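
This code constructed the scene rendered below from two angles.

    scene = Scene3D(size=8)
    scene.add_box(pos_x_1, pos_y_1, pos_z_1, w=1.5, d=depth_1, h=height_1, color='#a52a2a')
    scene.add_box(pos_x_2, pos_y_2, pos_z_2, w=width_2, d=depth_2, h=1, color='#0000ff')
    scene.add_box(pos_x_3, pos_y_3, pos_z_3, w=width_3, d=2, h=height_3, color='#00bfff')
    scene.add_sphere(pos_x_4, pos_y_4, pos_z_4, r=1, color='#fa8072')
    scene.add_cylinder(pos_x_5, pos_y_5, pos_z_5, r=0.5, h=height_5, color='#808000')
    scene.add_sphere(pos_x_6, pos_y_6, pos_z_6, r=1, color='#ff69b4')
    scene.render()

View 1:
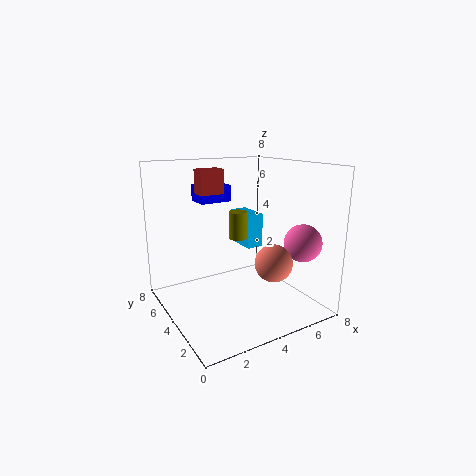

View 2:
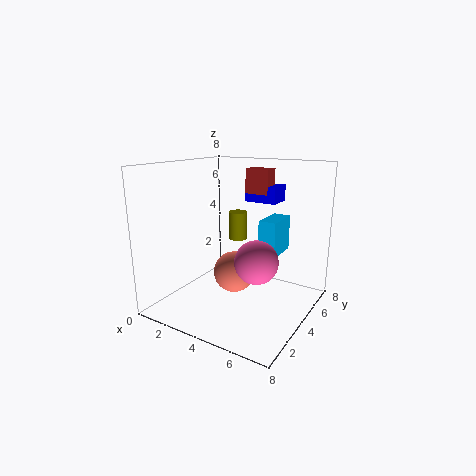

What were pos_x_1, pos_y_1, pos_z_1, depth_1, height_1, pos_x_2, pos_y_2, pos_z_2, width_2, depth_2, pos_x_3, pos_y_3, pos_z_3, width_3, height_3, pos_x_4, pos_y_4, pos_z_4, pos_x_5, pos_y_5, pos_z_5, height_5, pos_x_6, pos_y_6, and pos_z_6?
pos_x_1 = 3; pos_y_1 = 6.5; pos_z_1 = 6; depth_1 = 1; height_1 = 1.5; pos_x_2 = 3; pos_y_2 = 6.5; pos_z_2 = 5.5; width_2 = 2; depth_2 = 1.5; pos_x_3 = 5; pos_y_3 = 4.5; pos_z_3 = 3; width_3 = 1; height_3 = 2; pos_x_4 = 5; pos_y_4 = 2; pos_z_4 = 3; pos_x_5 = 4; pos_y_5 = 4; pos_z_5 = 4; height_5 = 1.5; pos_x_6 = 6.5; pos_y_6 = 1.5; pos_z_6 = 4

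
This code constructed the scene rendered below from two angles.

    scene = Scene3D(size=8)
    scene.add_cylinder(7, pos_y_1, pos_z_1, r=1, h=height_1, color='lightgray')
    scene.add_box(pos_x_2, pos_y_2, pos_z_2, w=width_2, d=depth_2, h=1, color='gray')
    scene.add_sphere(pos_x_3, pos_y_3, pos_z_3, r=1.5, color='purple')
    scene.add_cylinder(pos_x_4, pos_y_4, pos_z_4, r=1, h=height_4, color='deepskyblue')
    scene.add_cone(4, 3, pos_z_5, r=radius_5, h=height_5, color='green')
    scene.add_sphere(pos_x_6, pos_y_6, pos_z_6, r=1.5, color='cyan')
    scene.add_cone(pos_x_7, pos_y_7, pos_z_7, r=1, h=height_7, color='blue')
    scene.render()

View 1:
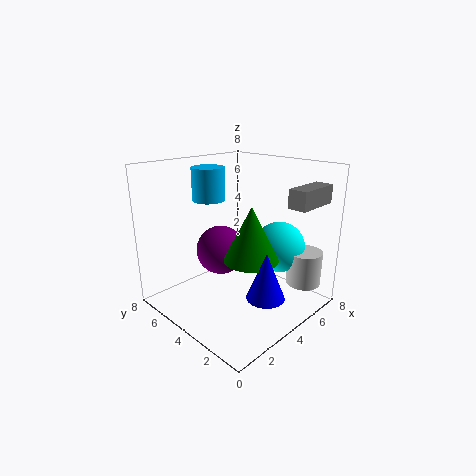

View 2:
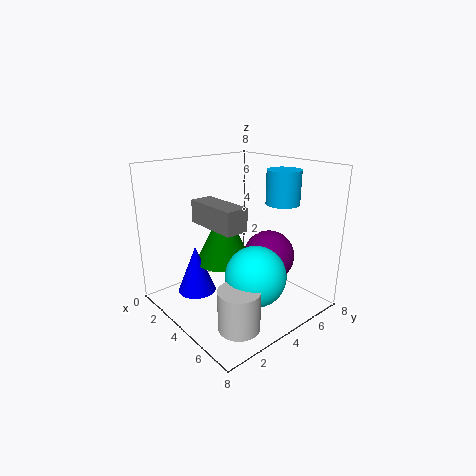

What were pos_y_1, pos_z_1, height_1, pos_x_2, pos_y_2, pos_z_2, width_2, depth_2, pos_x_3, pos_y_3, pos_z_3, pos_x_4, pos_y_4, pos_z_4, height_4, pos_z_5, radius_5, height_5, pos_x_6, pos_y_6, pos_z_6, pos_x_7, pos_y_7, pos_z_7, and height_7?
pos_y_1 = 1.5, pos_z_1 = 1, height_1 = 2, pos_x_2 = 5, pos_y_2 = 0.5, pos_z_2 = 6, width_2 = 2.5, depth_2 = 1, pos_x_3 = 4.5, pos_y_3 = 6, pos_z_3 = 2.5, pos_x_4 = 4.5, pos_y_4 = 7, pos_z_4 = 5.5, height_4 = 2, pos_z_5 = 3, radius_5 = 1.5, height_5 = 3, pos_x_6 = 6.5, pos_y_6 = 3, pos_z_6 = 3, pos_x_7 = 3.5, pos_y_7 = 1.5, pos_z_7 = 1.5, height_7 = 2.5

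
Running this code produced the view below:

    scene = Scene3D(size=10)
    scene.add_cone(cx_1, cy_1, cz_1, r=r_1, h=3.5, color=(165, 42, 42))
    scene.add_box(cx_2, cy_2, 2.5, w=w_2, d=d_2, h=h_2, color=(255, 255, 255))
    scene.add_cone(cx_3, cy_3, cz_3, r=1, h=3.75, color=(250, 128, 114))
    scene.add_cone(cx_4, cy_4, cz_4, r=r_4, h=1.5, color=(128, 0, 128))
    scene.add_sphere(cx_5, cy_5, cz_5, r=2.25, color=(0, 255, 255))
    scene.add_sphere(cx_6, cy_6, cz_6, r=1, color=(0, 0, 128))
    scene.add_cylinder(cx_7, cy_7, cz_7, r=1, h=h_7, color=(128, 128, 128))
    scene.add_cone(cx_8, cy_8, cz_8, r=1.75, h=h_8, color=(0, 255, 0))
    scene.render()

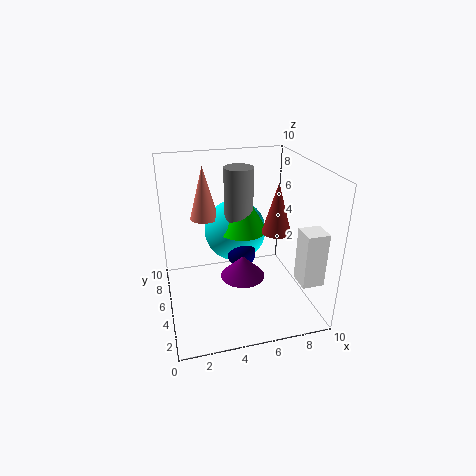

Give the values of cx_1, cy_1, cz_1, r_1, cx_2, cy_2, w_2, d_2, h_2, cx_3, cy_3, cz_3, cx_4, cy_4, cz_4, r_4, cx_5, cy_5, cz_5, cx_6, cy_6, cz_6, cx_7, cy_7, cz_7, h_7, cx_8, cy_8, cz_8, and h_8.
cx_1 = 7.5, cy_1 = 4.25, cz_1 = 5.5, r_1 = 1, cx_2 = 8.5, cy_2 = 1.5, w_2 = 1.5, d_2 = 1.5, h_2 = 3.75, cx_3 = 3, cy_3 = 6.75, cz_3 = 6, cx_4 = 5, cy_4 = 3.75, cz_4 = 2.75, r_4 = 1.5, cx_5 = 5.25, cy_5 = 6.75, cz_5 = 4.75, cx_6 = 5.25, cy_6 = 5, cz_6 = 3.75, cx_7 = 5.25, cy_7 = 5.75, cz_7 = 5, h_7 = 4.75, cx_8 = 5.5, cy_8 = 5.75, cz_8 = 5.25, h_8 = 3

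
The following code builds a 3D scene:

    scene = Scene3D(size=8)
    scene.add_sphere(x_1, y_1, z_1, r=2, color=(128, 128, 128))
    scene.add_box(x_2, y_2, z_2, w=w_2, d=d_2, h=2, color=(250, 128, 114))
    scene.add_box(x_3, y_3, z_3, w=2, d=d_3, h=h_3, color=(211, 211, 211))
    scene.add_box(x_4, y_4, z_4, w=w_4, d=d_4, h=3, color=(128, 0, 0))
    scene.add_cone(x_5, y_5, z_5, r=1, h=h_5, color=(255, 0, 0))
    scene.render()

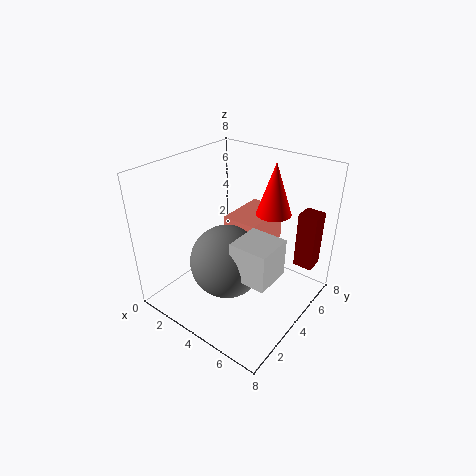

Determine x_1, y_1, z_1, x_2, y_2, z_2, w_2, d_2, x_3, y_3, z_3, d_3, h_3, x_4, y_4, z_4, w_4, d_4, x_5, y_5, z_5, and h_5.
x_1 = 4, y_1 = 3, z_1 = 3, x_2 = 3, y_2 = 4, z_2 = 3, w_2 = 2, d_2 = 3, x_3 = 5, y_3 = 2, z_3 = 3, d_3 = 2, h_3 = 2, x_4 = 7, y_4 = 5, z_4 = 3, w_4 = 1, d_4 = 1, x_5 = 5, y_5 = 6, z_5 = 5, h_5 = 3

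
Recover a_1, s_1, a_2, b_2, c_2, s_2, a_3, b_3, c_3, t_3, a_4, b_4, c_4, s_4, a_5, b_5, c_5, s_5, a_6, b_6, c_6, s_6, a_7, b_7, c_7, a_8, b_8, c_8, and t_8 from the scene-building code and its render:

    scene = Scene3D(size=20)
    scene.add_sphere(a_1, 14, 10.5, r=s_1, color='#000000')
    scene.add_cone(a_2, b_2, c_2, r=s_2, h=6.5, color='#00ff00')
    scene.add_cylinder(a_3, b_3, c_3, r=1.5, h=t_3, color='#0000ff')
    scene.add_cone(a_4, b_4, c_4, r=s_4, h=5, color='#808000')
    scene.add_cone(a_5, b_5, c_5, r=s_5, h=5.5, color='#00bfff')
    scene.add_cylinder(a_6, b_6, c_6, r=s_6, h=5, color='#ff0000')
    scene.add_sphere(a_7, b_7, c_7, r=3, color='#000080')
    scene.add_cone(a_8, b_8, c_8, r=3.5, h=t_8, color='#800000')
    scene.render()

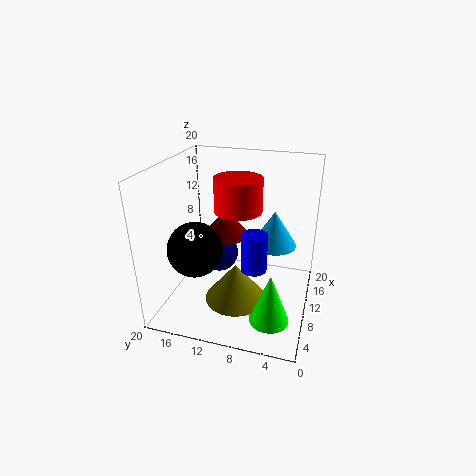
a_1 = 4.5
s_1 = 3.5
a_2 = 3.5
b_2 = 4
c_2 = 2.5
s_2 = 2.5
a_3 = 3
b_3 = 6
c_3 = 10
t_3 = 4.5
a_4 = 5.5
b_4 = 9
c_4 = 3.5
s_4 = 4
a_5 = 16
b_5 = 6
c_5 = 6.5
s_5 = 3.5
a_6 = 13.5
b_6 = 11
c_6 = 12.5
s_6 = 3.5
a_7 = 14.5
b_7 = 14.5
c_7 = 4.5
a_8 = 13.5
b_8 = 13
c_8 = 8.5
t_8 = 4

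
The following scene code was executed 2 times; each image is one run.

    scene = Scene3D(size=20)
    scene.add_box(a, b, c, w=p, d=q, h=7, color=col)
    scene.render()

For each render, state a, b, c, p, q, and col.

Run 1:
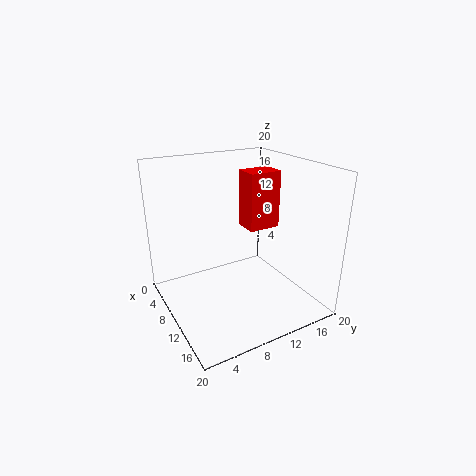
a = 12; b = 9; c = 13; p = 3; q = 4; col = 'red'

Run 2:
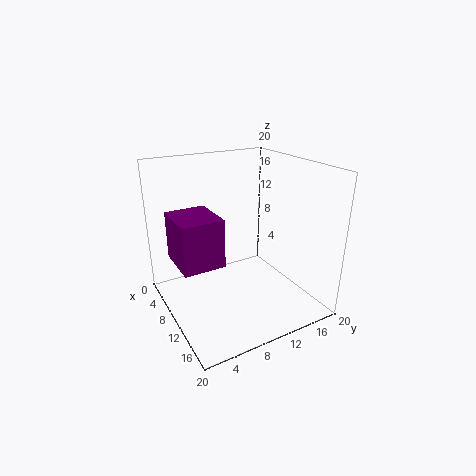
a = 3; b = 2; c = 6; p = 7; q = 6; col = 'purple'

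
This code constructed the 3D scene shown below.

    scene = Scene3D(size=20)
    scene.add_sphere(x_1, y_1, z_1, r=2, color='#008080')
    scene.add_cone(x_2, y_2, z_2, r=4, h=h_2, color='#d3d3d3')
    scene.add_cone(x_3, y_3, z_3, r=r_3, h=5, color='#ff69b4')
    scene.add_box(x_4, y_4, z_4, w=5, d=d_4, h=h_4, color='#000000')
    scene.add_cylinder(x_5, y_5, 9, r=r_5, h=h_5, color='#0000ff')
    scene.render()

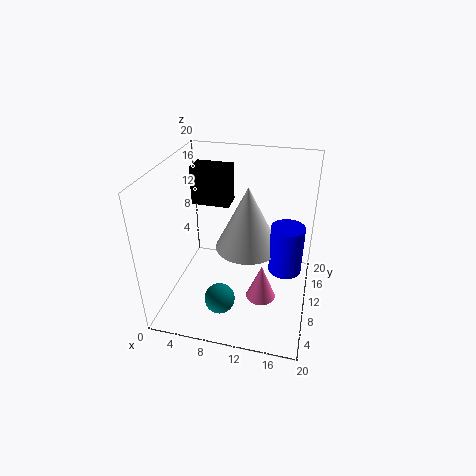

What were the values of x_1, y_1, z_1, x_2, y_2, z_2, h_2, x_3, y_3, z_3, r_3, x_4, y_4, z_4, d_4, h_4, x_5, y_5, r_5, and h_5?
x_1 = 9, y_1 = 4, z_1 = 4, x_2 = 12, y_2 = 7, z_2 = 11, h_2 = 8, x_3 = 14, y_3 = 7, z_3 = 3, r_3 = 2, x_4 = 4, y_4 = 9, z_4 = 15, d_4 = 3, h_4 = 5, x_5 = 17, y_5 = 6, r_5 = 2, h_5 = 6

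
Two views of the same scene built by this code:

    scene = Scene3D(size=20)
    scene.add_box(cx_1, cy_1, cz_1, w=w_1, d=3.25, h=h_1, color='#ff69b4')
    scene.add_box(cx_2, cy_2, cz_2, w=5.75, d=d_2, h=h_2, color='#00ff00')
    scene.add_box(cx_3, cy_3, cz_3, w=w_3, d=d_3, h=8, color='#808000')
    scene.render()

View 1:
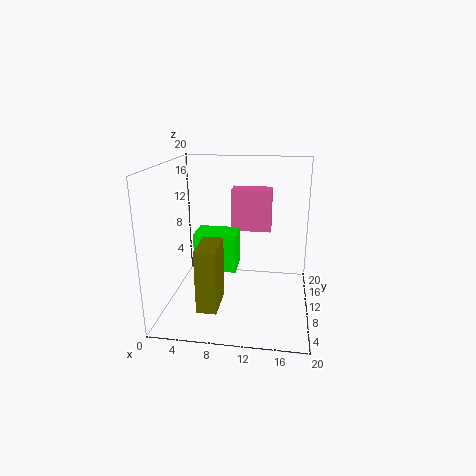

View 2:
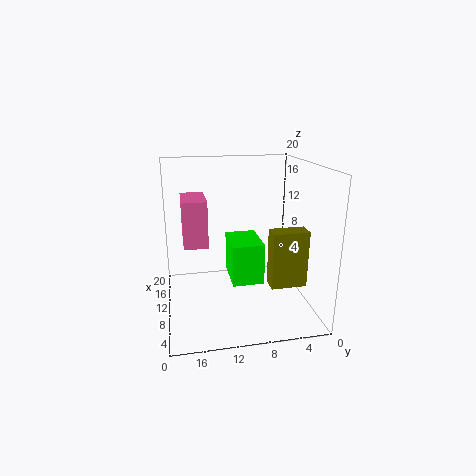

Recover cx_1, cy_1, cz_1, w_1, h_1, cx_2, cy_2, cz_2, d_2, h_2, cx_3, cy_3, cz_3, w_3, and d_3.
cx_1 = 8.25, cy_1 = 14.25, cz_1 = 9.5, w_1 = 6, h_1 = 6.25, cx_2 = 4.25, cy_2 = 7.75, cz_2 = 5.75, d_2 = 4, h_2 = 5.25, cx_3 = 6.25, cy_3 = 1, cz_3 = 3.5, w_3 = 2.5, d_3 = 5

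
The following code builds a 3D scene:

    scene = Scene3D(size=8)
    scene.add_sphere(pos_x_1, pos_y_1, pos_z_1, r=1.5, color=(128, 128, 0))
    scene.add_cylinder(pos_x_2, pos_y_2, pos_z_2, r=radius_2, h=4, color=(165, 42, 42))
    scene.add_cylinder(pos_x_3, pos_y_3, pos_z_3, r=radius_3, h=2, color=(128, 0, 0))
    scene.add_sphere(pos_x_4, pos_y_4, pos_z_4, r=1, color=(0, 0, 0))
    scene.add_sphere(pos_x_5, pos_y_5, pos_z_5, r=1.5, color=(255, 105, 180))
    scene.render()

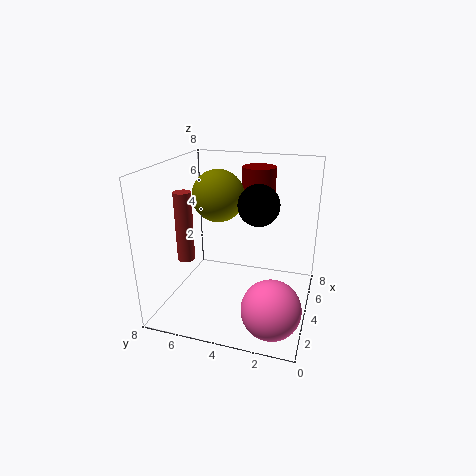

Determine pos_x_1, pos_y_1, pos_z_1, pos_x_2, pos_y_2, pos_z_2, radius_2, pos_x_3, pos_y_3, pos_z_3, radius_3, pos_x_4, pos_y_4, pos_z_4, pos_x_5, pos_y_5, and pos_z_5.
pos_x_1 = 5; pos_y_1 = 5.5; pos_z_1 = 6; pos_x_2 = 3.5; pos_y_2 = 7; pos_z_2 = 2.5; radius_2 = 0.5; pos_x_3 = 6.5; pos_y_3 = 3.5; pos_z_3 = 5.5; radius_3 = 1; pos_x_4 = 2.5; pos_y_4 = 2.5; pos_z_4 = 6.5; pos_x_5 = 1.5; pos_y_5 = 1.5; pos_z_5 = 1.5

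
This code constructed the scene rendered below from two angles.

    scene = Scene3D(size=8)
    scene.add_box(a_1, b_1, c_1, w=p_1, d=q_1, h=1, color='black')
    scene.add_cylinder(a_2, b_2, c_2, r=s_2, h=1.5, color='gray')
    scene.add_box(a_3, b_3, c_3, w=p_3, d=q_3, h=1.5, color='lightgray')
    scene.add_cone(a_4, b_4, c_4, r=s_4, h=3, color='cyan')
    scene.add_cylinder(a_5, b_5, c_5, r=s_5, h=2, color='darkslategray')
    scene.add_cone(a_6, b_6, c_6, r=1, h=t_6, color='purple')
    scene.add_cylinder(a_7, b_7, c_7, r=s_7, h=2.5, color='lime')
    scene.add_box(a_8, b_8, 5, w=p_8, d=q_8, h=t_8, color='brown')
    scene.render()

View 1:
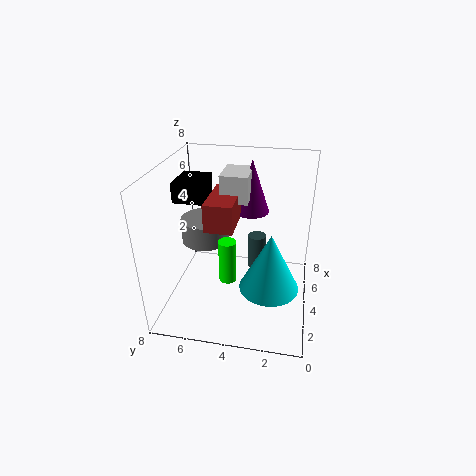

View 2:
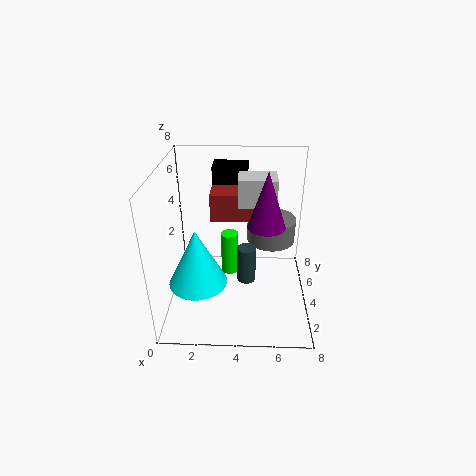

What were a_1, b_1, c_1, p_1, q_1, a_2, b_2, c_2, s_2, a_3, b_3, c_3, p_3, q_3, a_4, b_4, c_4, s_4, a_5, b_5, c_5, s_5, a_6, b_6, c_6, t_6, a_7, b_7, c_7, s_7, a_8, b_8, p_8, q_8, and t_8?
a_1 = 2.5; b_1 = 5.5; c_1 = 6.5; p_1 = 2; q_1 = 1.5; a_2 = 6; b_2 = 6.5; c_2 = 2.5; s_2 = 1.5; a_3 = 4; b_3 = 3.5; c_3 = 6; p_3 = 2; q_3 = 1.5; a_4 = 2; b_4 = 2; c_4 = 2.5; s_4 = 1.5; a_5 = 4.5; b_5 = 3; c_5 = 2; s_5 = 0.5; a_6 = 5.5; b_6 = 3.5; c_6 = 5; t_6 = 3; a_7 = 3.5; b_7 = 4.5; c_7 = 1.5; s_7 = 0.5; a_8 = 2.5; b_8 = 4; p_8 = 3; q_8 = 1.5; t_8 = 1.5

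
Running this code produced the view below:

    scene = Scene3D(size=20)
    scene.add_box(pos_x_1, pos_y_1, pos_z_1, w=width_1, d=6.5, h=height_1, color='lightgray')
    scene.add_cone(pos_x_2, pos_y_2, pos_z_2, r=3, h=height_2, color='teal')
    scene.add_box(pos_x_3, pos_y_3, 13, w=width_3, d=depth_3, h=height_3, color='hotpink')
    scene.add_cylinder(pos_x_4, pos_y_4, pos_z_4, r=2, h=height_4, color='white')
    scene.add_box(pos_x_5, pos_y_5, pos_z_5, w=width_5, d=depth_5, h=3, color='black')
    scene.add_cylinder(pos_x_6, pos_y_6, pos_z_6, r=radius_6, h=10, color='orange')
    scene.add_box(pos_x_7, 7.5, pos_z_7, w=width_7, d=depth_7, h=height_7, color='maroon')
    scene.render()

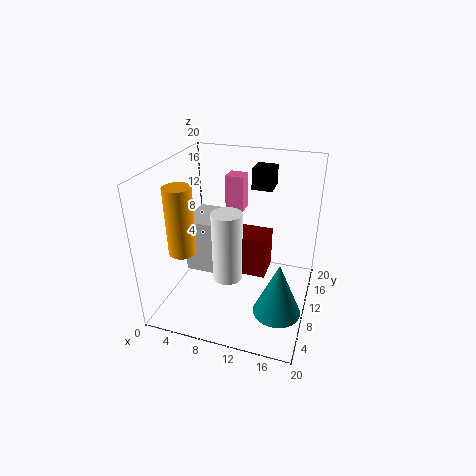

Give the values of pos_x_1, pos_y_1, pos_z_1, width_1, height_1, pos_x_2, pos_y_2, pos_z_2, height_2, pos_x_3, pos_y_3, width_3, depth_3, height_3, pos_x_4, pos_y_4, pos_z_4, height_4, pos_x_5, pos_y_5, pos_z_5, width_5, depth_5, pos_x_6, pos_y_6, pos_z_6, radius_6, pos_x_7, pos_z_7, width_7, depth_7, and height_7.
pos_x_1 = 2
pos_y_1 = 9.5
pos_z_1 = 3.5
width_1 = 6
height_1 = 8
pos_x_2 = 17
pos_y_2 = 4.5
pos_z_2 = 3.5
height_2 = 7
pos_x_3 = 7.5
pos_y_3 = 12
width_3 = 2.5
depth_3 = 2.5
height_3 = 5
pos_x_4 = 9.5
pos_y_4 = 7
pos_z_4 = 5.5
height_4 = 9.5
pos_x_5 = 10.5
pos_y_5 = 14.5
pos_z_5 = 15.5
width_5 = 3
depth_5 = 3.5
pos_x_6 = 2
pos_y_6 = 8.5
pos_z_6 = 7
radius_6 = 2
pos_x_7 = 9
pos_z_7 = 6
width_7 = 5.5
depth_7 = 4
height_7 = 5.5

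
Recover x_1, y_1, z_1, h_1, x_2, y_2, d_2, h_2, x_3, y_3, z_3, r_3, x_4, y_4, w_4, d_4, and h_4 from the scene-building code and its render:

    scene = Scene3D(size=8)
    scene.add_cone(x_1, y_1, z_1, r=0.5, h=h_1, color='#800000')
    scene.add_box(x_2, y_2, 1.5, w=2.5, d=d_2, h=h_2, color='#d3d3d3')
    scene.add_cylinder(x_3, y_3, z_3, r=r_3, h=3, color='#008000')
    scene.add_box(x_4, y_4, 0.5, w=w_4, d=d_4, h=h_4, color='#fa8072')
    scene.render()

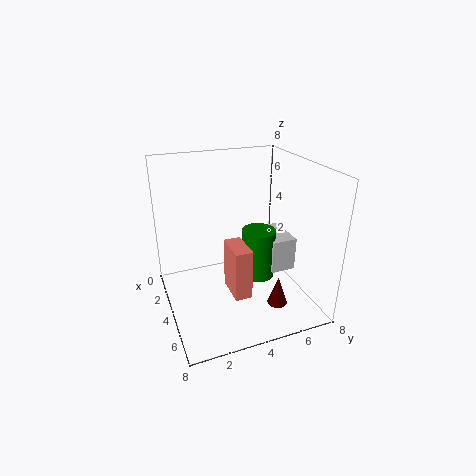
x_1 = 7, y_1 = 5, z_1 = 1.5, h_1 = 1.5, x_2 = 2, y_2 = 6, d_2 = 1.5, h_2 = 2, x_3 = 3.5, y_3 = 5.5, z_3 = 1, r_3 = 1, x_4 = 3, y_4 = 3.5, w_4 = 2, d_4 = 1, h_4 = 3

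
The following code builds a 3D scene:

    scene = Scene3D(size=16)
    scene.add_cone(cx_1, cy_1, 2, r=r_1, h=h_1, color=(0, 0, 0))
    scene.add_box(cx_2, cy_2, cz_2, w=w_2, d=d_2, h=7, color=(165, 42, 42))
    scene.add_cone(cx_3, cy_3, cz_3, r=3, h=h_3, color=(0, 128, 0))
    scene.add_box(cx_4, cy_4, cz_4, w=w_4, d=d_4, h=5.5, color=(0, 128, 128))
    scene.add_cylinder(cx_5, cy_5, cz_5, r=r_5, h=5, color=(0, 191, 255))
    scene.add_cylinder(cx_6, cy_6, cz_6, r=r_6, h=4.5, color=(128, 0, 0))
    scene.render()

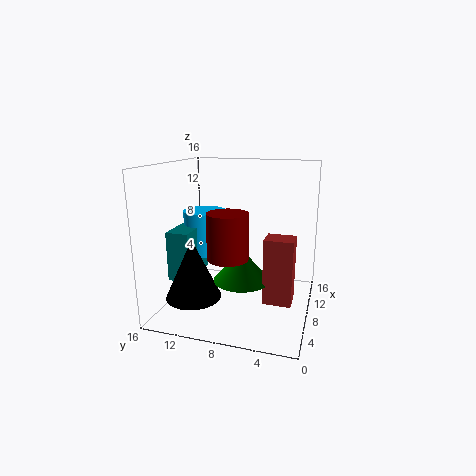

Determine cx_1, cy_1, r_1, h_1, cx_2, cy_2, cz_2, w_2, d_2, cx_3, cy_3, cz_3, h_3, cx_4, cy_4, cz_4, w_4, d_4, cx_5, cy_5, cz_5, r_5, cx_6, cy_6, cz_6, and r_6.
cx_1 = 4.5
cy_1 = 12
r_1 = 3
h_1 = 6.5
cx_2 = 5
cy_2 = 1.5
cz_2 = 2
w_2 = 2.5
d_2 = 3
cx_3 = 6
cy_3 = 7
cz_3 = 4
h_3 = 3.5
cx_4 = 4.5
cy_4 = 12.5
cz_4 = 3.5
w_4 = 5.5
d_4 = 2.5
cx_5 = 9.5
cy_5 = 12.5
cz_5 = 5.5
r_5 = 2.5
cx_6 = 3
cy_6 = 7.5
cz_6 = 7.5
r_6 = 2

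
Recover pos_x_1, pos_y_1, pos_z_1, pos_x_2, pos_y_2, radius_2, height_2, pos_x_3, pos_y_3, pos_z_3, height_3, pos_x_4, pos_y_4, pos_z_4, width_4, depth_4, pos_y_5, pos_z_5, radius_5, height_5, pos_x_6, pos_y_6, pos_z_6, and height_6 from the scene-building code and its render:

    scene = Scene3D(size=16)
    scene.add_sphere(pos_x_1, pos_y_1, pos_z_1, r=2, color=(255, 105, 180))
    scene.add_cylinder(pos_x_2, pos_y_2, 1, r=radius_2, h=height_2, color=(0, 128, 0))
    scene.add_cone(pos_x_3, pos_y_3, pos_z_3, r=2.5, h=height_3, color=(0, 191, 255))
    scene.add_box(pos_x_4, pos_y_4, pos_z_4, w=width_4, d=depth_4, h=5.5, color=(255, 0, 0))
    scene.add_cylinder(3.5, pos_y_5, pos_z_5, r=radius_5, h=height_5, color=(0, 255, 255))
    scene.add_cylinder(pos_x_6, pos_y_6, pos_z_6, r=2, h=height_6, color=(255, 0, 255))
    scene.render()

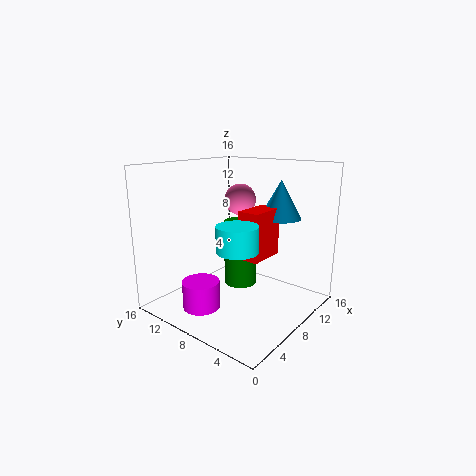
pos_x_1 = 13.5
pos_y_1 = 12
pos_z_1 = 11
pos_x_2 = 11
pos_y_2 = 10
radius_2 = 2
height_2 = 8
pos_x_3 = 13.5
pos_y_3 = 6
pos_z_3 = 9.5
height_3 = 4.5
pos_x_4 = 8
pos_y_4 = 5.5
pos_z_4 = 5.5
width_4 = 4.5
depth_4 = 2.5
pos_y_5 = 4.5
pos_z_5 = 8.5
radius_5 = 2
height_5 = 2.5
pos_x_6 = 3.5
pos_y_6 = 9.5
pos_z_6 = 1
height_6 = 3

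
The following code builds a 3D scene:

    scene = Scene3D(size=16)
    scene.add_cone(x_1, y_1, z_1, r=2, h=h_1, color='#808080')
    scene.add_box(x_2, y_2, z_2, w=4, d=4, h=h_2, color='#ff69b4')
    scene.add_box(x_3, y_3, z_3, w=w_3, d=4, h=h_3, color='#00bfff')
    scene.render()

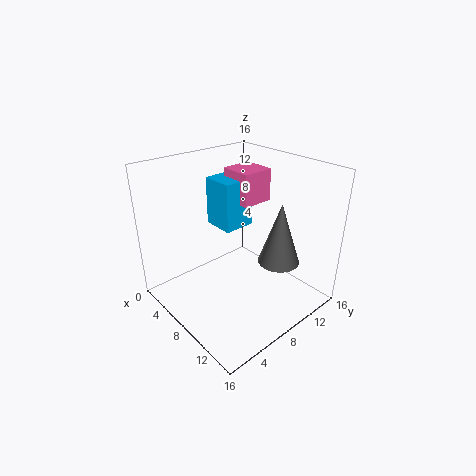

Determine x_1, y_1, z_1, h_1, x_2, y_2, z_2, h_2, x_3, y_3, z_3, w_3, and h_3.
x_1 = 14, y_1 = 8, z_1 = 8, h_1 = 6, x_2 = 2, y_2 = 11, z_2 = 10, h_2 = 4, x_3 = 1, y_3 = 9, z_3 = 7, w_3 = 4, h_3 = 6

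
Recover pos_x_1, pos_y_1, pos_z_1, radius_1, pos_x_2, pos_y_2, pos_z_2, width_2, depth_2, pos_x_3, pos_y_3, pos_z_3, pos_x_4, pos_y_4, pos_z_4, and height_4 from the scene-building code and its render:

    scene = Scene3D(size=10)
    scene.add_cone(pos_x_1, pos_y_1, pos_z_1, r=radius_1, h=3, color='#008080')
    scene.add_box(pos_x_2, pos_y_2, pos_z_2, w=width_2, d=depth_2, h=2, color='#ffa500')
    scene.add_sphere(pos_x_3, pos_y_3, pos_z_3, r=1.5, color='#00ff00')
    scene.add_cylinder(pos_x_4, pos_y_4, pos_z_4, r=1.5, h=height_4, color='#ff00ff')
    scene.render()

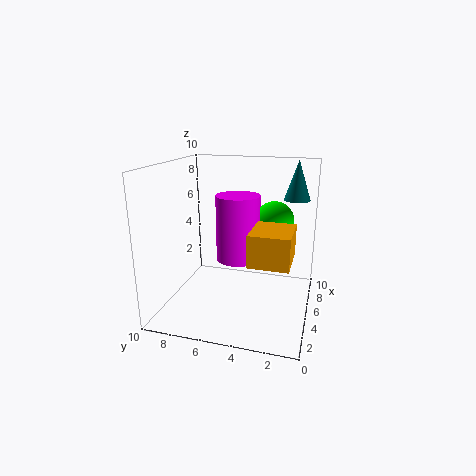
pos_x_1 = 9; pos_y_1 = 1.5; pos_z_1 = 7; radius_1 = 1; pos_x_2 = 1.5; pos_y_2 = 1; pos_z_2 = 4.5; width_2 = 3; depth_2 = 2.5; pos_x_3 = 8; pos_y_3 = 3; pos_z_3 = 5.5; pos_x_4 = 5; pos_y_4 = 5; pos_z_4 = 3.5; height_4 = 4.5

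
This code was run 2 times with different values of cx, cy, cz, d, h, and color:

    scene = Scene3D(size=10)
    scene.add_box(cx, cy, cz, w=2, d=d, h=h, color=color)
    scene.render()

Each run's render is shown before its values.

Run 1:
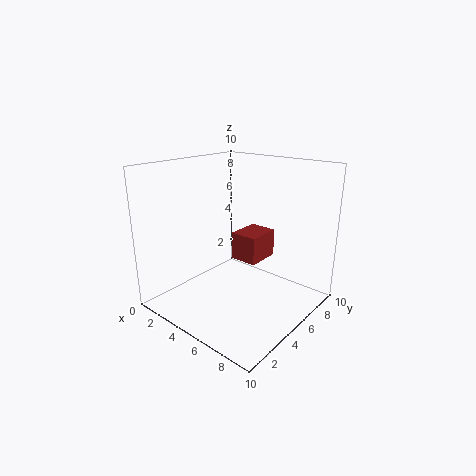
cx = 4; cy = 5.5; cz = 3; d = 2.5; h = 2; color = 'brown'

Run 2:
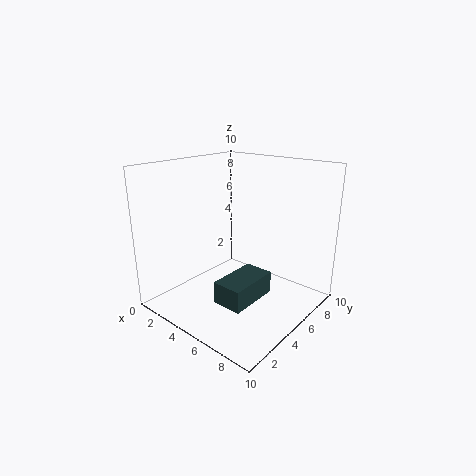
cx = 5.5; cy = 2; cz = 1.5; d = 3.5; h = 1.5; color = 'darkslategray'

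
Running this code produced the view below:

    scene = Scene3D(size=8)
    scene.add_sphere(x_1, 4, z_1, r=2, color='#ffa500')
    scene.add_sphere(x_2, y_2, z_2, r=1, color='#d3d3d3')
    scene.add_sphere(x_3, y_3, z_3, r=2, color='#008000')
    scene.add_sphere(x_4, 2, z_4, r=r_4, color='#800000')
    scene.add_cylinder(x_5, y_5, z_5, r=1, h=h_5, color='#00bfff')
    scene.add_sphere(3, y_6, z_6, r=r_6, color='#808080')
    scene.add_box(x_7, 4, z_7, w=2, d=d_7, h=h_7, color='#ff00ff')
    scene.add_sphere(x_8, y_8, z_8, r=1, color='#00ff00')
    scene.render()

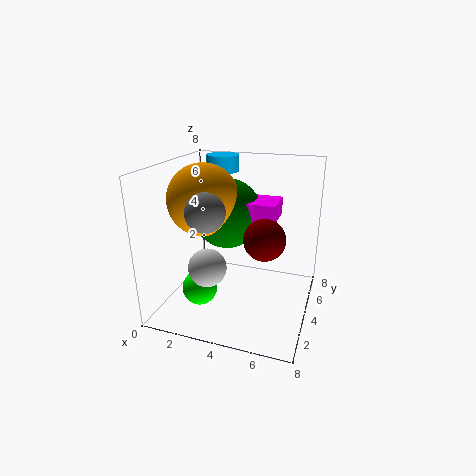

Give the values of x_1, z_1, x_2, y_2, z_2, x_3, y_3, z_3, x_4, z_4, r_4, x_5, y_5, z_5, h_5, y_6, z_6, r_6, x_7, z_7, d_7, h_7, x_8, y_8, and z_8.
x_1 = 2; z_1 = 6; x_2 = 3; y_2 = 2; z_2 = 3; x_3 = 3; y_3 = 5; z_3 = 5; x_4 = 6; z_4 = 5; r_4 = 1; x_5 = 2; y_5 = 7; z_5 = 7; h_5 = 1; y_6 = 2; z_6 = 6; r_6 = 1; x_7 = 4; z_7 = 5; d_7 = 2; h_7 = 1; x_8 = 2; y_8 = 3; z_8 = 1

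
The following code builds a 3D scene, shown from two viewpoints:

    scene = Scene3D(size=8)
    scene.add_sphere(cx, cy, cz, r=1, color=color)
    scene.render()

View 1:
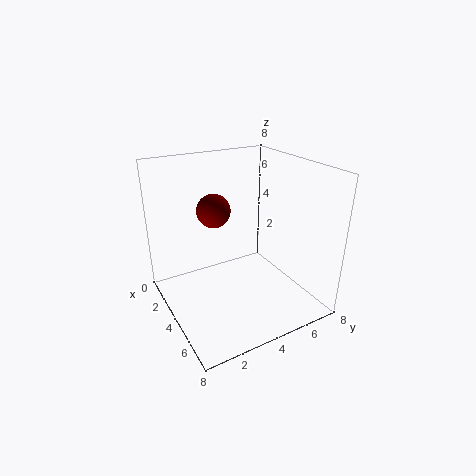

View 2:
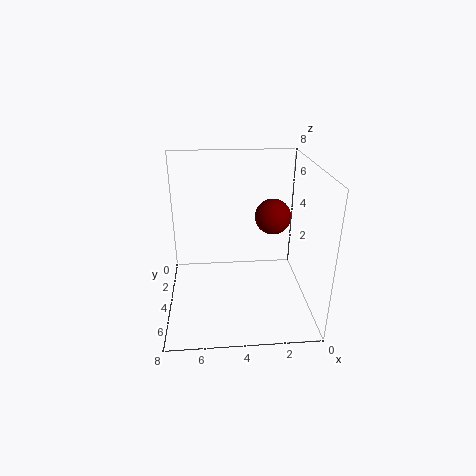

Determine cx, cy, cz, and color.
cx = 2
cy = 3.5
cz = 5
color = 'maroon'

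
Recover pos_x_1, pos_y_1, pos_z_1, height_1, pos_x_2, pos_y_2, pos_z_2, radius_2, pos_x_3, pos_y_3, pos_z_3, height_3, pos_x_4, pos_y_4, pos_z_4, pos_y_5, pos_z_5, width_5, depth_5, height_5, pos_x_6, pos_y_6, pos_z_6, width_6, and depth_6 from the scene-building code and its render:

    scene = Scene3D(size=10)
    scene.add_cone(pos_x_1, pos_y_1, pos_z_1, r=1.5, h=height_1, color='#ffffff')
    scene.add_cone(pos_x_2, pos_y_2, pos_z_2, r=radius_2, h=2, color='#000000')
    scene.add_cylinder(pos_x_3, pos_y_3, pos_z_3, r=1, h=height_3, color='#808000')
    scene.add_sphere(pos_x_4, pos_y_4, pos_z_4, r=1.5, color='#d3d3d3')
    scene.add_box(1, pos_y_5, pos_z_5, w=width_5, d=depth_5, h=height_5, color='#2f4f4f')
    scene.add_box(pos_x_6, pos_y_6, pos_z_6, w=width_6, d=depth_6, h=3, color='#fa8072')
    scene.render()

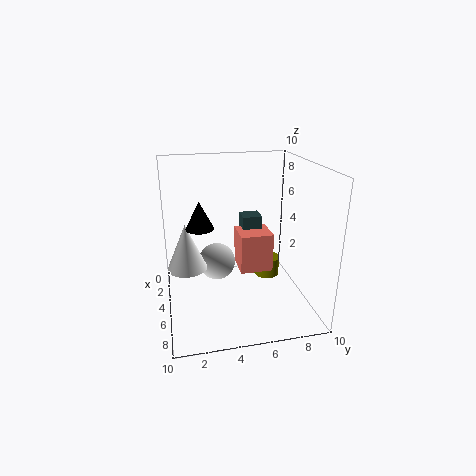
pos_x_1 = 3, pos_y_1 = 1.5, pos_z_1 = 2, height_1 = 3.5, pos_x_2 = 4, pos_y_2 = 2.5, pos_z_2 = 5.5, radius_2 = 1, pos_x_3 = 2.5, pos_y_3 = 8, pos_z_3 = 0.5, height_3 = 1.5, pos_x_4 = 1.5, pos_y_4 = 4, pos_z_4 = 1.5, pos_y_5 = 6, pos_z_5 = 3, width_5 = 1.5, depth_5 = 1.5, height_5 = 2.5, pos_x_6 = 1.5, pos_y_6 = 5.5, pos_z_6 = 1.5, width_6 = 2.5, depth_6 = 2.5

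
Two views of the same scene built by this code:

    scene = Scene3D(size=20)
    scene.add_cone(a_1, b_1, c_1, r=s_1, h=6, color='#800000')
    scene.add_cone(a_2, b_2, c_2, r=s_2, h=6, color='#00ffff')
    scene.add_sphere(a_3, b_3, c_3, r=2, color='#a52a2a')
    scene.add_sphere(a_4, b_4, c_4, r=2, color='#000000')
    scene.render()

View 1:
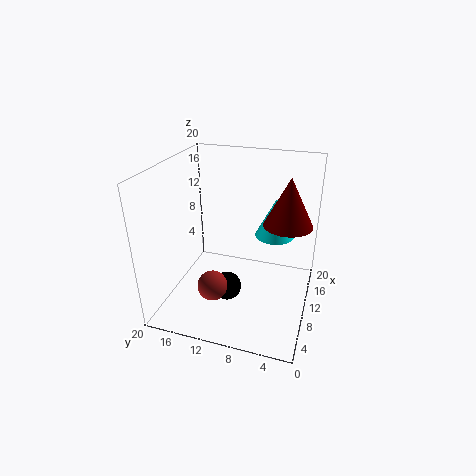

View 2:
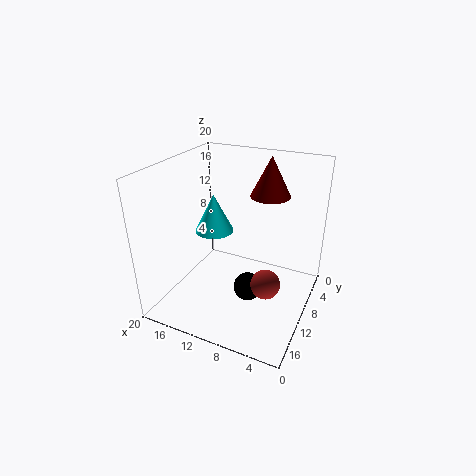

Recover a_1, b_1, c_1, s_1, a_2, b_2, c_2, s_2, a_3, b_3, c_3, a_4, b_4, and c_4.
a_1 = 8, b_1 = 3, c_1 = 14, s_1 = 3, a_2 = 16, b_2 = 6, c_2 = 8, s_2 = 3, a_3 = 5, b_3 = 12, c_3 = 5, a_4 = 8, b_4 = 11, c_4 = 3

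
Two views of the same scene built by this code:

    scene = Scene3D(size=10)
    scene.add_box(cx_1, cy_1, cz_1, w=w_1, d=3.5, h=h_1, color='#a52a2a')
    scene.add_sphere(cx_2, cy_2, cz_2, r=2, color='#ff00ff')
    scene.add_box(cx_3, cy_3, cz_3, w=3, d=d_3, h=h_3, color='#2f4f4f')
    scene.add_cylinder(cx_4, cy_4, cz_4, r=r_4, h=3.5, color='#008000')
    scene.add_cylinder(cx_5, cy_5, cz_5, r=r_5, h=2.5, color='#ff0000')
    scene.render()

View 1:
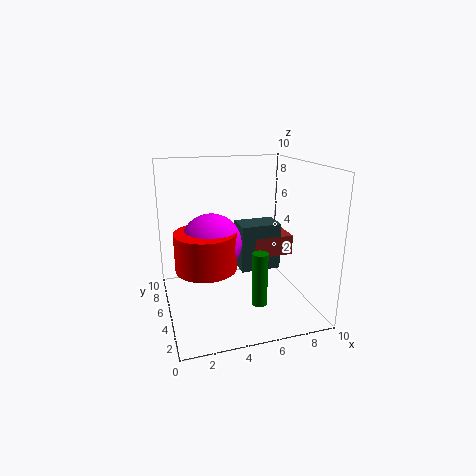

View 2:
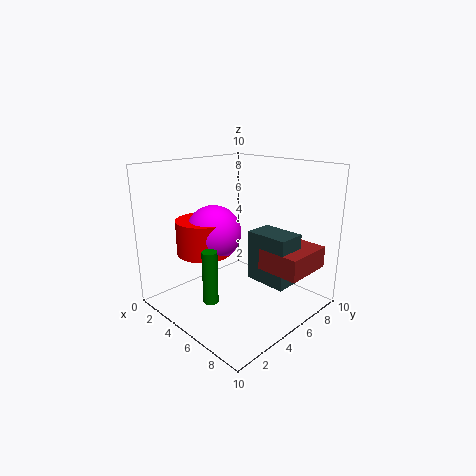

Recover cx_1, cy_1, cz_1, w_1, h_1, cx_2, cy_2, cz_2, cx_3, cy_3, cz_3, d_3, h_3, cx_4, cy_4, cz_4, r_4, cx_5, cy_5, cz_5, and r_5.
cx_1 = 6.5; cy_1 = 5.5; cz_1 = 3; w_1 = 3; h_1 = 1.5; cx_2 = 3; cy_2 = 4.5; cz_2 = 5; cx_3 = 5.5; cy_3 = 5.5; cz_3 = 2; d_3 = 2; h_3 = 3.5; cx_4 = 5.5; cy_4 = 2; cz_4 = 1.5; r_4 = 0.5; cx_5 = 2.5; cy_5 = 4; cz_5 = 3.5; r_5 = 2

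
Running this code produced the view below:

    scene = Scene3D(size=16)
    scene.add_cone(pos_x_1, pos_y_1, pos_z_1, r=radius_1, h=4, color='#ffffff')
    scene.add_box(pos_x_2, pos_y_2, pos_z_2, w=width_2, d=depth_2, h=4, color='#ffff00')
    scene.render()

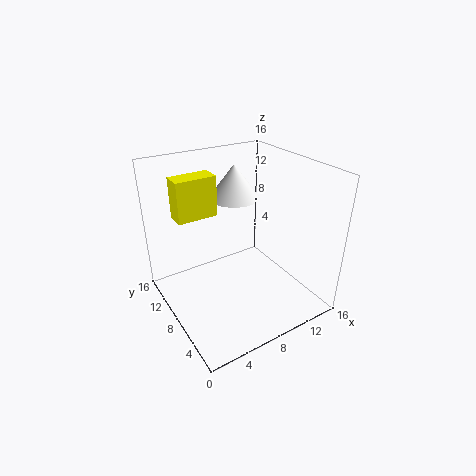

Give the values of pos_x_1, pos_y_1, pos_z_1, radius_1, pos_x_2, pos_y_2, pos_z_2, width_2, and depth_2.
pos_x_1 = 10, pos_y_1 = 12, pos_z_1 = 11, radius_1 = 3, pos_x_2 = 1, pos_y_2 = 7, pos_z_2 = 12, width_2 = 4, depth_2 = 2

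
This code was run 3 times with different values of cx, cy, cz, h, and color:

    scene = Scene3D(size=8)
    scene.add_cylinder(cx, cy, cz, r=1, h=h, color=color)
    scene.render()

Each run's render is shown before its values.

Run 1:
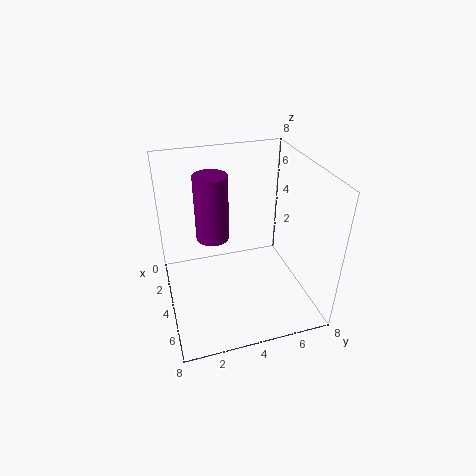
cx = 2
cy = 3
cz = 3
h = 4
color = 'purple'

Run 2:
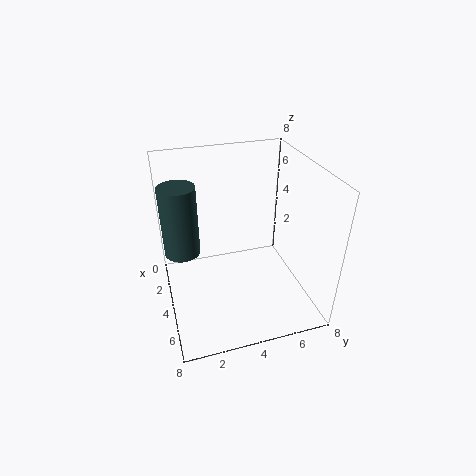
cx = 3
cy = 1
cz = 3
h = 4
color = 'darkslategray'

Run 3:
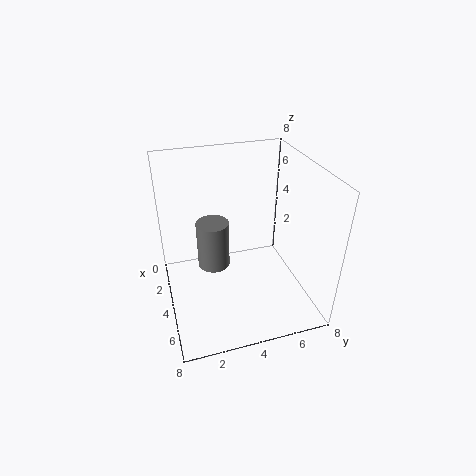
cx = 2
cy = 3
cz = 1
h = 3
color = 'gray'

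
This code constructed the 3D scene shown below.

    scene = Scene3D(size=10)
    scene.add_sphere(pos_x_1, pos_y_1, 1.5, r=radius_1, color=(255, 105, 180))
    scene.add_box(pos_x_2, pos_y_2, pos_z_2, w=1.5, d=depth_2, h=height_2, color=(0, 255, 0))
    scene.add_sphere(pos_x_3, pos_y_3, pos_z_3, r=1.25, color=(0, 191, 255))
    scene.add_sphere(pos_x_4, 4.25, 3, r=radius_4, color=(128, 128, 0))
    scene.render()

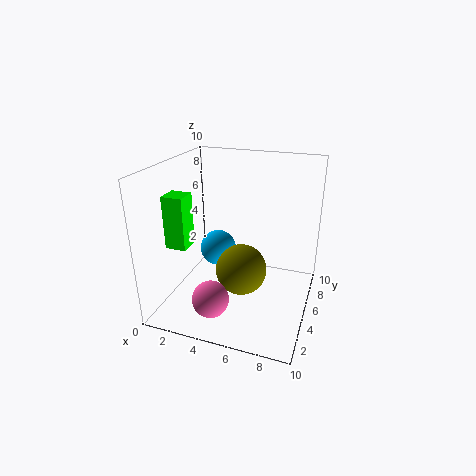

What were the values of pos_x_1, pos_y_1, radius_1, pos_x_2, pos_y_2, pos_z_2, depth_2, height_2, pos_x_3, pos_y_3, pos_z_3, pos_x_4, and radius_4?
pos_x_1 = 4; pos_y_1 = 2.25; radius_1 = 1.25; pos_x_2 = 0.25; pos_y_2 = 3.25; pos_z_2 = 4.25; depth_2 = 1.5; height_2 = 3.75; pos_x_3 = 3.5; pos_y_3 = 5; pos_z_3 = 4; pos_x_4 = 5.5; radius_4 = 1.75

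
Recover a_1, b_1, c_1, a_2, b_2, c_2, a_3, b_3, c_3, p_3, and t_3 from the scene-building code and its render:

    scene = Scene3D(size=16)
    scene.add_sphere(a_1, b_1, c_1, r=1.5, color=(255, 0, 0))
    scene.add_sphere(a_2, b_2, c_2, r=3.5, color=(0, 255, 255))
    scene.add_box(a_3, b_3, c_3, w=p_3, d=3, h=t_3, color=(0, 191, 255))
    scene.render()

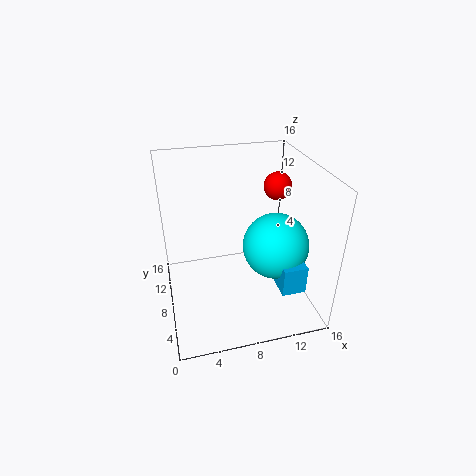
a_1 = 12.5
b_1 = 8.5
c_1 = 13.5
a_2 = 11.5
b_2 = 5.5
c_2 = 8
a_3 = 11
b_3 = 1.5
c_3 = 4.5
p_3 = 2.5
t_3 = 3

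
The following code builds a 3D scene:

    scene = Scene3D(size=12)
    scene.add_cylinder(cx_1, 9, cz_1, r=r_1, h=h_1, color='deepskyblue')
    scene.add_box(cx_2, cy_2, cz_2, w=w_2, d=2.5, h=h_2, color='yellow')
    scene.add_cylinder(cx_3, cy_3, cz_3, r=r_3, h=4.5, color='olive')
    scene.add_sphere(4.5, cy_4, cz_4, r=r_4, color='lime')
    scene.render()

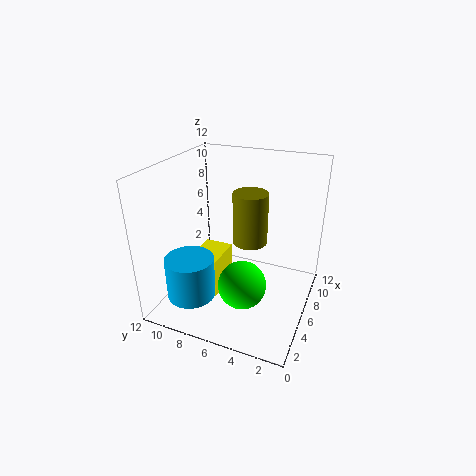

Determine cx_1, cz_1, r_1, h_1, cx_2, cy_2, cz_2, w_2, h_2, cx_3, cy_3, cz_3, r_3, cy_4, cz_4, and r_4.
cx_1 = 3, cz_1 = 1.5, r_1 = 2, h_1 = 3.5, cx_2 = 4.5, cy_2 = 7.5, cz_2 = 0.5, w_2 = 3.5, h_2 = 3.5, cx_3 = 7.5, cy_3 = 5.5, cz_3 = 5, r_3 = 1.5, cy_4 = 5, cz_4 = 2.5, r_4 = 2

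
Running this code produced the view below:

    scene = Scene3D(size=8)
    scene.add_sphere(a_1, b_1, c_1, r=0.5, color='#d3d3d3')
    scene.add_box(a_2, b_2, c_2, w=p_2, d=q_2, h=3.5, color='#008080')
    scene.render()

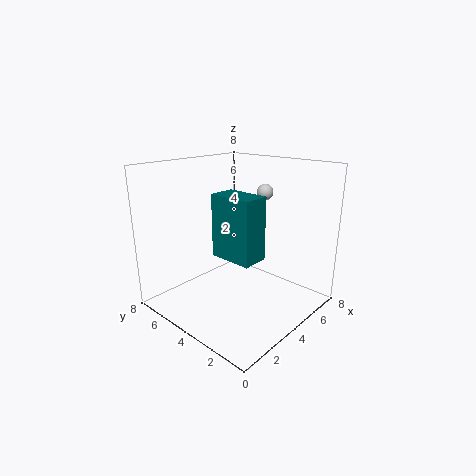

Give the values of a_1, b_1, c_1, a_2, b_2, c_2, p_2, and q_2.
a_1 = 7
b_1 = 4.5
c_1 = 6
a_2 = 3
b_2 = 2.5
c_2 = 3
p_2 = 1.5
q_2 = 2.5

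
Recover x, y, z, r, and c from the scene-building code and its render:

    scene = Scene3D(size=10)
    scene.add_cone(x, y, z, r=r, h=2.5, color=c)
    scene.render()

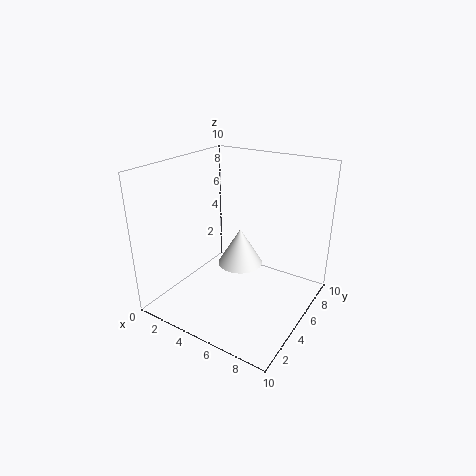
x = 5.5, y = 4.5, z = 3.5, r = 1.5, c = 'white'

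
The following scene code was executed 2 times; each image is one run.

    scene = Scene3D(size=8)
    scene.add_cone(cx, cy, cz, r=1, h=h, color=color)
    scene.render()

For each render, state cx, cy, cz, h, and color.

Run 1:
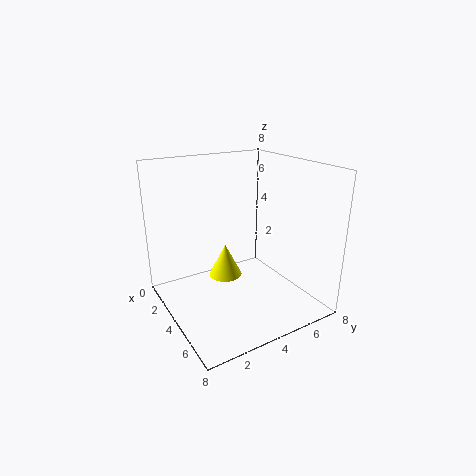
cx = 2.5, cy = 4, cz = 1, h = 2, color = 'yellow'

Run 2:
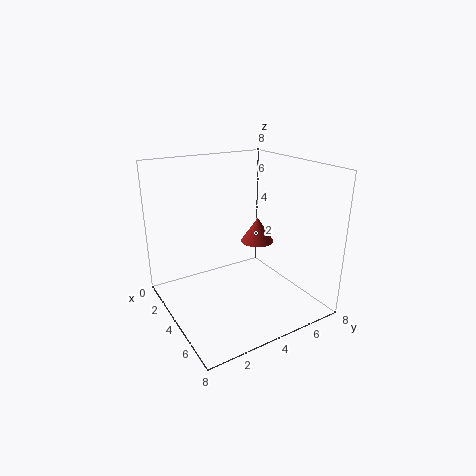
cx = 3, cy = 6, cz = 3, h = 1.5, color = 'brown'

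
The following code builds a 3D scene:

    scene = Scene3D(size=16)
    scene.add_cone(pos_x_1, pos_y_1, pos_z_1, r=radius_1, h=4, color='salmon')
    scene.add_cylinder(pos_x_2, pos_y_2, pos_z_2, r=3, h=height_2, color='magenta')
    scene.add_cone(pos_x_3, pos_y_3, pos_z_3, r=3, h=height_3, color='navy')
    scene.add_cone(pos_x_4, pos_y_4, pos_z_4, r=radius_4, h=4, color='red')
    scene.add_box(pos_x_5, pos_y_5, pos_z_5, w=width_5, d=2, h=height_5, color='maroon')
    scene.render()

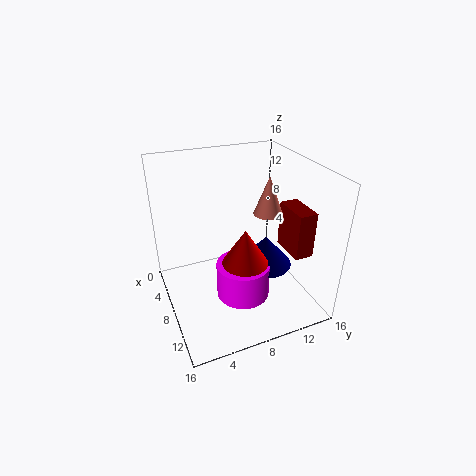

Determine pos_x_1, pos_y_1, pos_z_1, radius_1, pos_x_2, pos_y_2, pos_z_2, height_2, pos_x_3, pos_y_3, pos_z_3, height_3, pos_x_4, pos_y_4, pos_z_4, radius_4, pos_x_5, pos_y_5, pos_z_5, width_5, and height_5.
pos_x_1 = 10, pos_y_1 = 10.5, pos_z_1 = 11.5, radius_1 = 1.5, pos_x_2 = 9.5, pos_y_2 = 8, pos_z_2 = 1.5, height_2 = 4, pos_x_3 = 9, pos_y_3 = 11, pos_z_3 = 4.5, height_3 = 3.5, pos_x_4 = 10, pos_y_4 = 8, pos_z_4 = 6, radius_4 = 2.5, pos_x_5 = 9, pos_y_5 = 12.5, pos_z_5 = 7, width_5 = 4, height_5 = 5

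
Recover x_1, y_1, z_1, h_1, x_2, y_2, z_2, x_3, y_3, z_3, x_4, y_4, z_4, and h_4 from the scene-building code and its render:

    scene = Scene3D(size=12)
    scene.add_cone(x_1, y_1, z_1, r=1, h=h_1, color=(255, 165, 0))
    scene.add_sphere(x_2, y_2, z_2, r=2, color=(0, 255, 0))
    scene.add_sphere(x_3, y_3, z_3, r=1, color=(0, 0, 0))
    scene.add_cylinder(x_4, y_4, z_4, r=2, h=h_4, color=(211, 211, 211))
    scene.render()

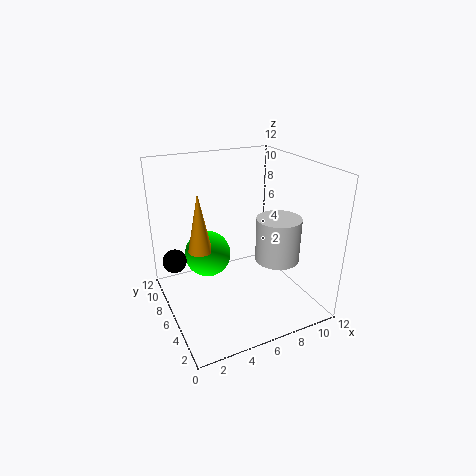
x_1 = 3; y_1 = 7; z_1 = 5; h_1 = 5; x_2 = 4; y_2 = 8; z_2 = 4; x_3 = 1; y_3 = 8; z_3 = 4; x_4 = 10; y_4 = 6; z_4 = 3; h_4 = 4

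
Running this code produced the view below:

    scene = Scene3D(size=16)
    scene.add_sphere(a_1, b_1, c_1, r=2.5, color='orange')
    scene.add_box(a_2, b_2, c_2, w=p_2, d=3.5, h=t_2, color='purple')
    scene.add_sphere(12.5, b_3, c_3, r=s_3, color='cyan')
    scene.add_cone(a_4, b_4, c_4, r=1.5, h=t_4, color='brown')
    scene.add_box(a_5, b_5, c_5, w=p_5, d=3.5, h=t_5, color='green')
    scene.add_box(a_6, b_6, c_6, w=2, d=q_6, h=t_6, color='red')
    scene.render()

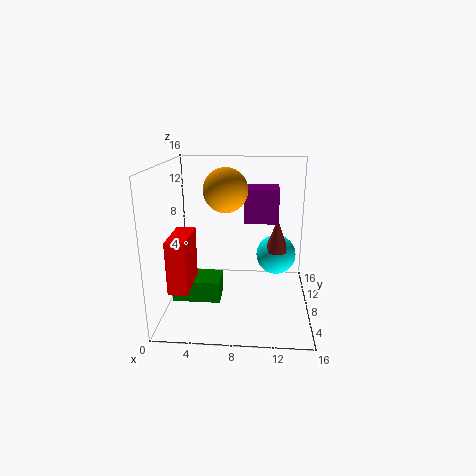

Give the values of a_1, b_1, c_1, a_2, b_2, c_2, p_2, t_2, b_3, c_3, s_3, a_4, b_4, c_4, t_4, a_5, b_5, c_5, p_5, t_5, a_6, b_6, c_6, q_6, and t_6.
a_1 = 6.5, b_1 = 9.5, c_1 = 13, a_2 = 8.5, b_2 = 10, c_2 = 9, p_2 = 4, t_2 = 4, b_3 = 13, c_3 = 4, s_3 = 2.5, a_4 = 12.5, b_4 = 12, c_4 = 5, t_4 = 4, a_5 = 0.5, b_5 = 6.5, c_5 = 0.5, p_5 = 5.5, t_5 = 2.5, a_6 = 1.5, b_6 = 2, c_6 = 4, q_6 = 5, t_6 = 5.5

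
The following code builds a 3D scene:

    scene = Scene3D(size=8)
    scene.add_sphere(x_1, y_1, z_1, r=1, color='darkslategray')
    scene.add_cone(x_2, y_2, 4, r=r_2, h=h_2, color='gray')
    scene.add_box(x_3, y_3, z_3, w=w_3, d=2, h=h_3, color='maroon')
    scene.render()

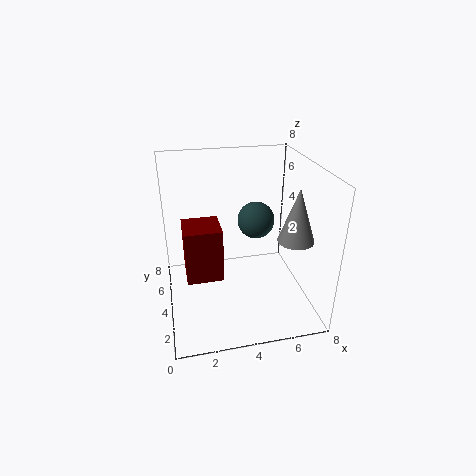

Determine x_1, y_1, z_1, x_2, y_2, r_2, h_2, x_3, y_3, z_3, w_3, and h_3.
x_1 = 5
y_1 = 4
z_1 = 5
x_2 = 7
y_2 = 3
r_2 = 1
h_2 = 3
x_3 = 1
y_3 = 3
z_3 = 2
w_3 = 2
h_3 = 3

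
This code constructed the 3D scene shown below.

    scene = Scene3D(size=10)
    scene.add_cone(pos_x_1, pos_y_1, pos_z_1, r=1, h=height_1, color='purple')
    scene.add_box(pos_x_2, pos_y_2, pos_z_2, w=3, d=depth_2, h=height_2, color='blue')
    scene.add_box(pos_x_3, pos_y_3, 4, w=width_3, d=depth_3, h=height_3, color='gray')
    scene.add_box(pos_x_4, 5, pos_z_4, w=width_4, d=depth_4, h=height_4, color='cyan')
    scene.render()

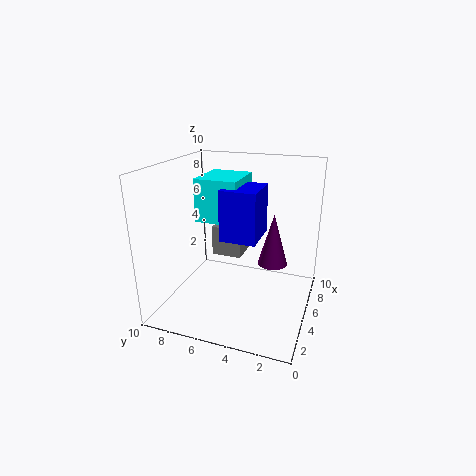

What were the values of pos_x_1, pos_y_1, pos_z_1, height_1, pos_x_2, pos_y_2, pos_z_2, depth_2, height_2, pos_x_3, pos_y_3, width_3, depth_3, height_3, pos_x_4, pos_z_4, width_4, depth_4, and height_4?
pos_x_1 = 5; pos_y_1 = 2.5; pos_z_1 = 3.5; height_1 = 3.5; pos_x_2 = 4; pos_y_2 = 3.5; pos_z_2 = 5; depth_2 = 2.5; height_2 = 3.5; pos_x_3 = 4; pos_y_3 = 4.5; width_3 = 3; depth_3 = 2; height_3 = 2; pos_x_4 = 4.5; pos_z_4 = 6; width_4 = 3.5; depth_4 = 3; height_4 = 3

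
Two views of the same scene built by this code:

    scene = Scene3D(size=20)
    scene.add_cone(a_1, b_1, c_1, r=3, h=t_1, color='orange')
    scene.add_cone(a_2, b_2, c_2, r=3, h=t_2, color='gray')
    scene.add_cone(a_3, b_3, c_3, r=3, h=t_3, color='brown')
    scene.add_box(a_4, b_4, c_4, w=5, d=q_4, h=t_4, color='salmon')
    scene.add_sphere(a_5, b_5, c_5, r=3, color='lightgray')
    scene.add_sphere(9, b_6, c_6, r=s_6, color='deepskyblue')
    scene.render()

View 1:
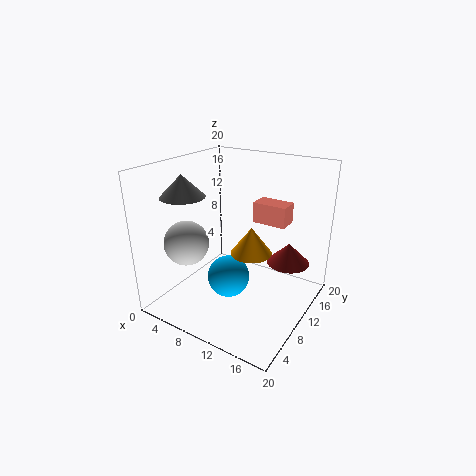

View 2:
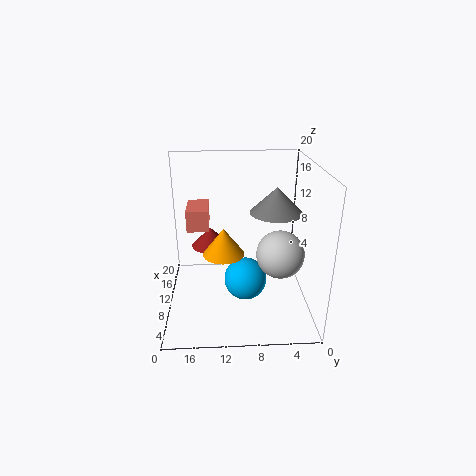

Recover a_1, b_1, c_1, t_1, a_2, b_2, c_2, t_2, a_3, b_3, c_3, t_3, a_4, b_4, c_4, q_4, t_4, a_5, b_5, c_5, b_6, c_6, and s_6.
a_1 = 11, b_1 = 12, c_1 = 7, t_1 = 4, a_2 = 4, b_2 = 6, c_2 = 16, t_2 = 3, a_3 = 16, b_3 = 14, c_3 = 6, t_3 = 3, a_4 = 10, b_4 = 14, c_4 = 11, q_4 = 3, t_4 = 3, a_5 = 5, b_5 = 5, c_5 = 10, b_6 = 9, c_6 = 4, s_6 = 3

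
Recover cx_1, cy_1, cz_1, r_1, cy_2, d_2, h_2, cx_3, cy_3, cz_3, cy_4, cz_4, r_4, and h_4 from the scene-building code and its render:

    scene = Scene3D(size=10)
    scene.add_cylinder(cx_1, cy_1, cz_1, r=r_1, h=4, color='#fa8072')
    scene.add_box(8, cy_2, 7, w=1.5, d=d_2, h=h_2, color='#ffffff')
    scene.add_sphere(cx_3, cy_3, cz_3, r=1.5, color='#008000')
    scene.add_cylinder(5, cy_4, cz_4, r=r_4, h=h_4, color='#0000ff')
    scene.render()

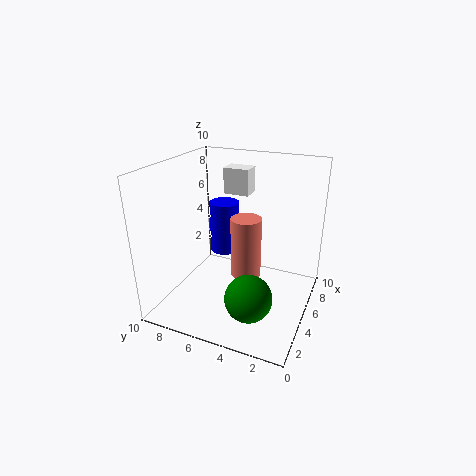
cx_1 = 4, cy_1 = 4, cz_1 = 3, r_1 = 1, cy_2 = 5.5, d_2 = 2, h_2 = 2, cx_3 = 2, cy_3 = 3, cz_3 = 2.5, cy_4 = 6, cz_4 = 4, r_4 = 1, h_4 = 3.5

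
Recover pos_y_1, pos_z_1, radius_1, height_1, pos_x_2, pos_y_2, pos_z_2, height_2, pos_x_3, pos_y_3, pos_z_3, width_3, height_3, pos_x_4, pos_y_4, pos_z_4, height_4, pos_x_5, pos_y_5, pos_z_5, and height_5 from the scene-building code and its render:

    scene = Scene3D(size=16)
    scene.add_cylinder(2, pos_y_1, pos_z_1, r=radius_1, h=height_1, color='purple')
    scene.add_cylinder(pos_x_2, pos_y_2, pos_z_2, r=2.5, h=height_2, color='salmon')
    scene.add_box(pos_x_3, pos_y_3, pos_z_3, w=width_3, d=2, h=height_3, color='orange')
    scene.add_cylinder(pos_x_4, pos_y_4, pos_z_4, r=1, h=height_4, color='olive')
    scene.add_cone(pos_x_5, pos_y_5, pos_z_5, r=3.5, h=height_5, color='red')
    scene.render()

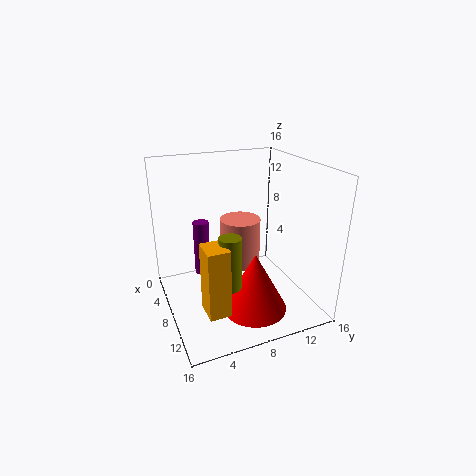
pos_y_1 = 5.5, pos_z_1 = 1, radius_1 = 1, height_1 = 7, pos_x_2 = 4, pos_y_2 = 10, pos_z_2 = 2.5, height_2 = 6, pos_x_3 = 13.5, pos_y_3 = 2, pos_z_3 = 4.5, width_3 = 2.5, height_3 = 6.5, pos_x_4 = 14.5, pos_y_4 = 4.5, pos_z_4 = 6.5, height_4 = 5, pos_x_5 = 11.5, pos_y_5 = 8.5, pos_z_5 = 1, height_5 = 6.5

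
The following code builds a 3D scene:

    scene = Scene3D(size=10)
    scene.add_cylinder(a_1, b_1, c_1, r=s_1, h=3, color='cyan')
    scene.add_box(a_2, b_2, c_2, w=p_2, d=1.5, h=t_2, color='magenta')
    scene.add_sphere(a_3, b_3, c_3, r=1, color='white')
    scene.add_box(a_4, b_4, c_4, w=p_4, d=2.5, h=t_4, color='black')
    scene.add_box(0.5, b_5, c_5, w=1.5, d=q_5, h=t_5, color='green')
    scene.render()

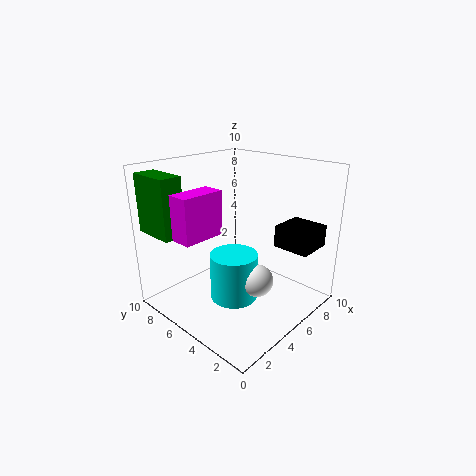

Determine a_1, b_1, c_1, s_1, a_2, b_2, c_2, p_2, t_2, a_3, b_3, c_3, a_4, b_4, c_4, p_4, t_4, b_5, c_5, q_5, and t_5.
a_1 = 3, b_1 = 3.5, c_1 = 2, s_1 = 1.5, a_2 = 1, b_2 = 5.5, c_2 = 5.5, p_2 = 3, t_2 = 3, a_3 = 3.5, b_3 = 2, c_3 = 3.5, a_4 = 6.5, b_4 = 0.5, c_4 = 4.5, p_4 = 2.5, t_4 = 1.5, b_5 = 7, c_5 = 5.5, q_5 = 3, t_5 = 4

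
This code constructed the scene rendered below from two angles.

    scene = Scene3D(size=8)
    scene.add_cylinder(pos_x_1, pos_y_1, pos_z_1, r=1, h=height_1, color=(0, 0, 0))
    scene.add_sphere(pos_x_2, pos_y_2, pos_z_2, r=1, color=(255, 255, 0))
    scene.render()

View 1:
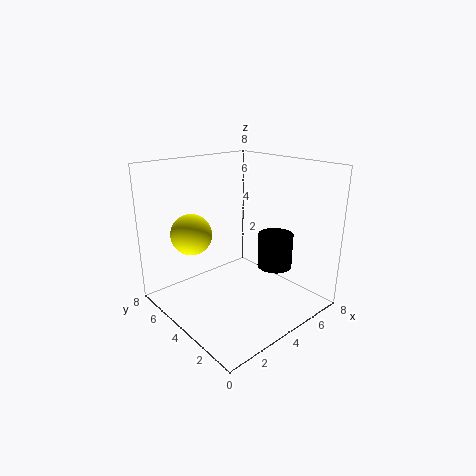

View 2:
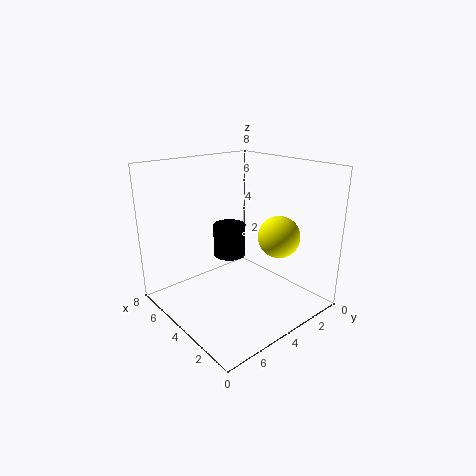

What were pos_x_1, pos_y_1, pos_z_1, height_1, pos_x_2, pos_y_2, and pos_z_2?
pos_x_1 = 6; pos_y_1 = 3; pos_z_1 = 2; height_1 = 2; pos_x_2 = 1; pos_y_2 = 4; pos_z_2 = 5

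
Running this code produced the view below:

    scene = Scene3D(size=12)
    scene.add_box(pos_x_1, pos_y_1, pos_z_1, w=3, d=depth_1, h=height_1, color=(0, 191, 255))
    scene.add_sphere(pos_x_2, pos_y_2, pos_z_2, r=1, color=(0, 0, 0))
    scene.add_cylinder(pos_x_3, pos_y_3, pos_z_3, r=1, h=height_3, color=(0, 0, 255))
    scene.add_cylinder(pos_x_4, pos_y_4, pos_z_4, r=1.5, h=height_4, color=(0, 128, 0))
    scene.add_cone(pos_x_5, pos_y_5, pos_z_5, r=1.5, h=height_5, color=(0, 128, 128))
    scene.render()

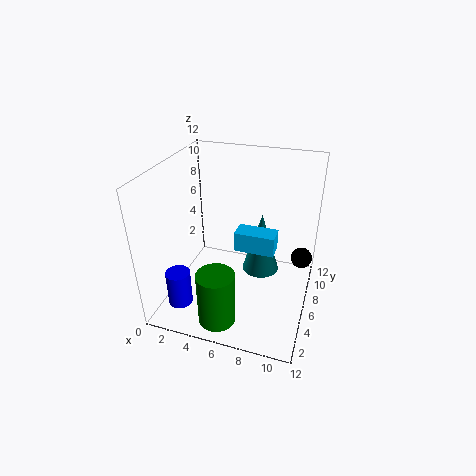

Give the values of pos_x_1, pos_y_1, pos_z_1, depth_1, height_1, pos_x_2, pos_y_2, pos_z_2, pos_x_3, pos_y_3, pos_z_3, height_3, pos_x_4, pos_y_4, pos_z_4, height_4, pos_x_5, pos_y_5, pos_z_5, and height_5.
pos_x_1 = 6.5
pos_y_1 = 3.5
pos_z_1 = 6.5
depth_1 = 1.5
height_1 = 1.5
pos_x_2 = 11
pos_y_2 = 10.5
pos_z_2 = 2
pos_x_3 = 2
pos_y_3 = 2.5
pos_z_3 = 1
height_3 = 3
pos_x_4 = 5.5
pos_y_4 = 2
pos_z_4 = 0.5
height_4 = 4.5
pos_x_5 = 8
pos_y_5 = 6
pos_z_5 = 3.5
height_5 = 5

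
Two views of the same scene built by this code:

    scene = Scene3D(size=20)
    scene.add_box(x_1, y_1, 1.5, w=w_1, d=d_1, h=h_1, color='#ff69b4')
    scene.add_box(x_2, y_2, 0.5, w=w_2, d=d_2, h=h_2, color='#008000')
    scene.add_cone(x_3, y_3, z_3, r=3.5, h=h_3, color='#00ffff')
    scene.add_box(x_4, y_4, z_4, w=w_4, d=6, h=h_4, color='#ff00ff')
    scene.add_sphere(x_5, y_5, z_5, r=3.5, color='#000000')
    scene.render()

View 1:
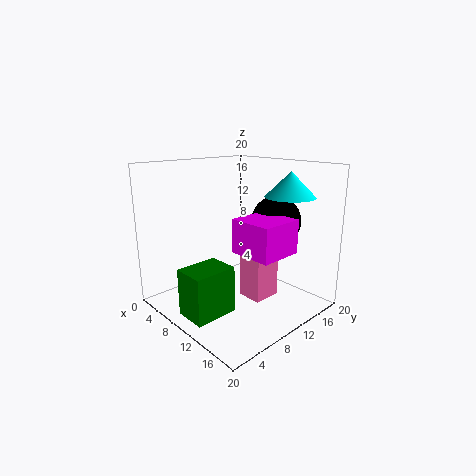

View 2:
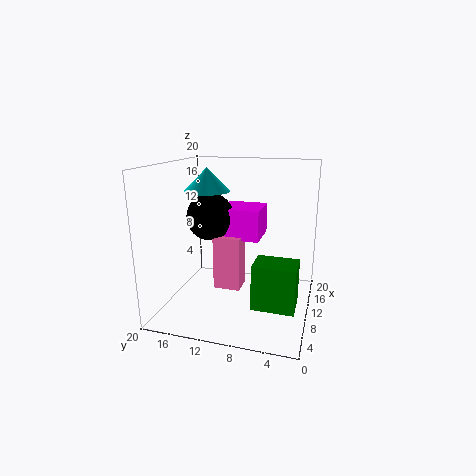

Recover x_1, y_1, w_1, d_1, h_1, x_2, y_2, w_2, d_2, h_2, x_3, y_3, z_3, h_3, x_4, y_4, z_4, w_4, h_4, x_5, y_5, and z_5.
x_1 = 10.5; y_1 = 10; w_1 = 3.5; d_1 = 4; h_1 = 8; x_2 = 7.5; y_2 = 1.5; w_2 = 4.5; d_2 = 6; h_2 = 6.5; x_3 = 14; y_3 = 16; z_3 = 15.5; h_3 = 3.5; x_4 = 11.5; y_4 = 7.5; z_4 = 9; w_4 = 6; h_4 = 4.5; x_5 = 12.5; y_5 = 15; z_5 = 12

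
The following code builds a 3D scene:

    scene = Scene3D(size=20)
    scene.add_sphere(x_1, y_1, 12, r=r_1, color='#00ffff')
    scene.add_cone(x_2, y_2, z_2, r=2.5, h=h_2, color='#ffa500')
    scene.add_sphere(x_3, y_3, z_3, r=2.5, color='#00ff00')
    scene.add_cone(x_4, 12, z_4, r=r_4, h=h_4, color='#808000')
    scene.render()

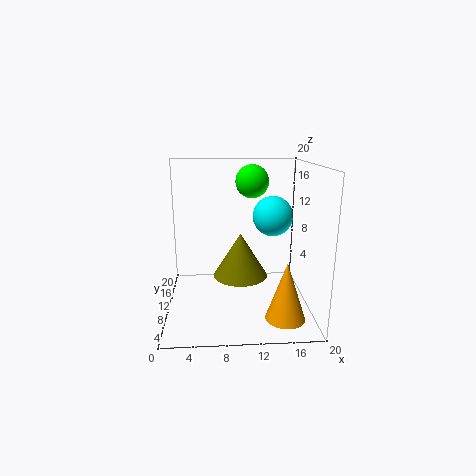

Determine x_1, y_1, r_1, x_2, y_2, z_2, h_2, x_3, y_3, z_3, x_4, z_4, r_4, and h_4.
x_1 = 15.5, y_1 = 14, r_1 = 3, x_2 = 15.5, y_2 = 3, z_2 = 1.5, h_2 = 7.5, x_3 = 12.5, y_3 = 15.5, z_3 = 17, x_4 = 10.5, z_4 = 3.5, r_4 = 4, h_4 = 6.5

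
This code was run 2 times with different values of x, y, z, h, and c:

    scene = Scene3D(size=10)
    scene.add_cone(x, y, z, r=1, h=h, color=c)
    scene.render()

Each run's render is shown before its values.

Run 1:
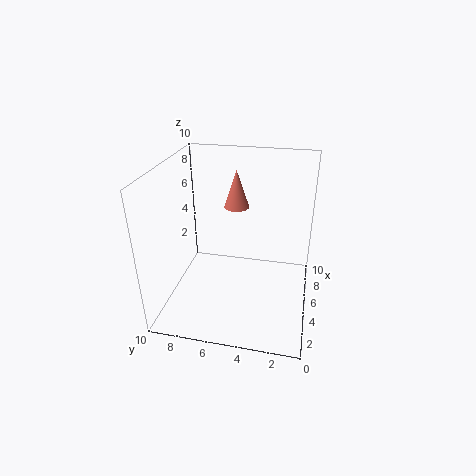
x = 9; y = 6; z = 5.5; h = 3; c = 'salmon'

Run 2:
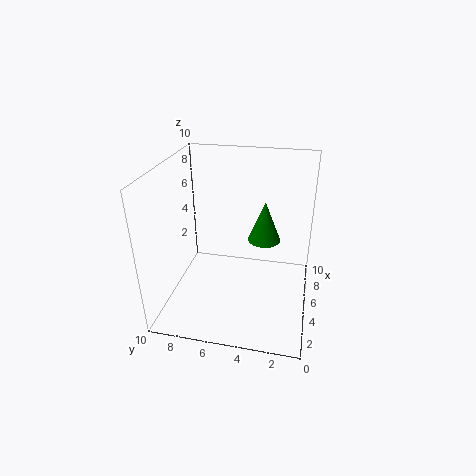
x = 3.5; y = 3; z = 6; h = 2.5; c = 'green'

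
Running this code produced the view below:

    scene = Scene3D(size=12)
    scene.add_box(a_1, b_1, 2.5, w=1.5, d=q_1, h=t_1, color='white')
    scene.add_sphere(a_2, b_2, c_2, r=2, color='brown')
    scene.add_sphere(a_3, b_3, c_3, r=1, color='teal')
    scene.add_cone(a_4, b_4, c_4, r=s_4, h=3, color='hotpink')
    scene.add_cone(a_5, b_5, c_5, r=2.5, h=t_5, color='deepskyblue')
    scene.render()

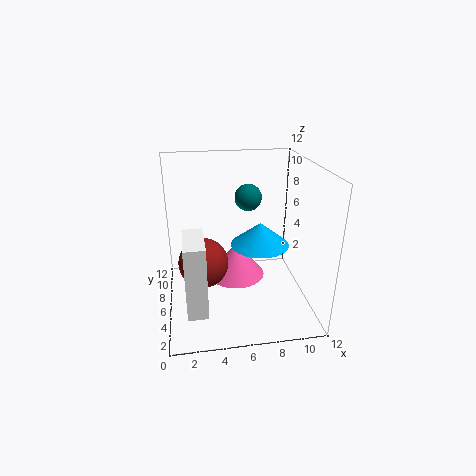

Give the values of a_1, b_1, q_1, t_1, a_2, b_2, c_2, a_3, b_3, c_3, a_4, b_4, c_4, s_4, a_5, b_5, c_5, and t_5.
a_1 = 1.5
b_1 = 0.5
q_1 = 3.5
t_1 = 5.5
a_2 = 3
b_2 = 5
c_2 = 4.5
a_3 = 6.5
b_3 = 4.5
c_3 = 10
a_4 = 6
b_4 = 7
c_4 = 2
s_4 = 2.5
a_5 = 8
b_5 = 6.5
c_5 = 5
t_5 = 2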